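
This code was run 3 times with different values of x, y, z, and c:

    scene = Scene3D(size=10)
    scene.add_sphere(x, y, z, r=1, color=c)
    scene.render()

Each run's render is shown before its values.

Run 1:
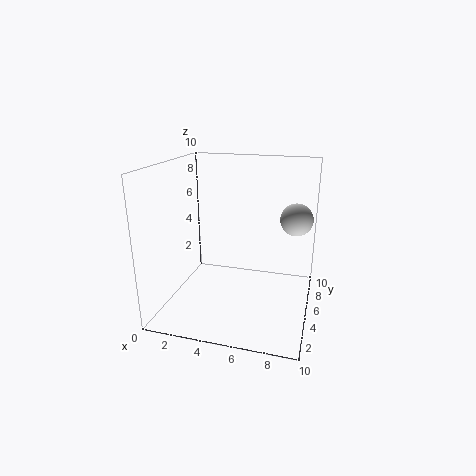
x = 9
y = 4
z = 7
c = 'lightgray'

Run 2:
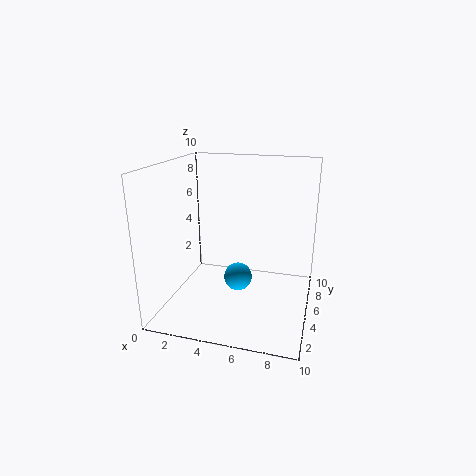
x = 5
y = 5
z = 2
c = 'deepskyblue'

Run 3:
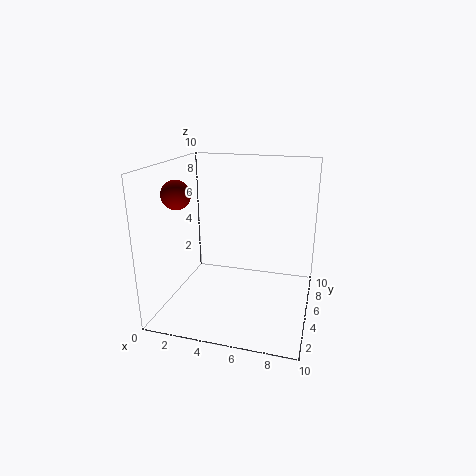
x = 1
y = 4
z = 8
c = 'maroon'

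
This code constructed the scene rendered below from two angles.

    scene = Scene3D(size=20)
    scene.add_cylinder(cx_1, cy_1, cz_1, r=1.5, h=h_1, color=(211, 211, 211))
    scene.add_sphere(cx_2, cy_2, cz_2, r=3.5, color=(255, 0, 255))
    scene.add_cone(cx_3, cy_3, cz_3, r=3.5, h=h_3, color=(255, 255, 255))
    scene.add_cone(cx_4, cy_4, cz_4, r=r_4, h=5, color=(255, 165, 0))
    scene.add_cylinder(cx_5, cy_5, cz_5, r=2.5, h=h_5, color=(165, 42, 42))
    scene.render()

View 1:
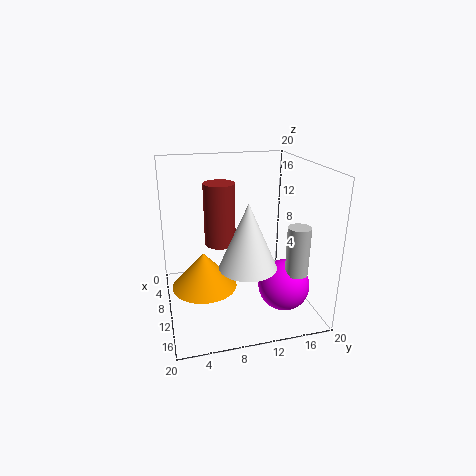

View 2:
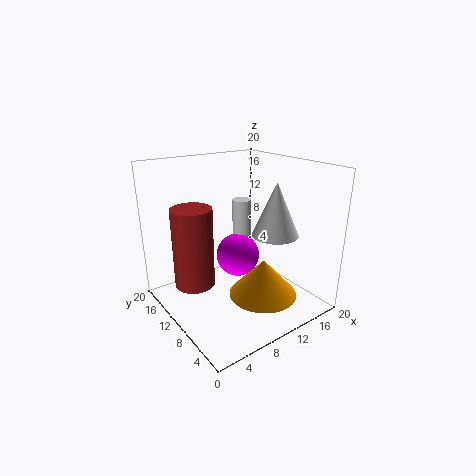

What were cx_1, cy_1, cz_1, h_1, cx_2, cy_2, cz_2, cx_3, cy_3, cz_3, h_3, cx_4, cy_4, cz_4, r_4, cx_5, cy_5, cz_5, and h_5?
cx_1 = 15.5
cy_1 = 16.5
cz_1 = 6.5
h_1 = 6.5
cx_2 = 14
cy_2 = 15.5
cz_2 = 4
cx_3 = 16.5
cy_3 = 9.5
cz_3 = 9
h_3 = 8
cx_4 = 10.5
cy_4 = 5
cz_4 = 3.5
r_4 = 4.5
cx_5 = 2.5
cy_5 = 9
cz_5 = 6
h_5 = 10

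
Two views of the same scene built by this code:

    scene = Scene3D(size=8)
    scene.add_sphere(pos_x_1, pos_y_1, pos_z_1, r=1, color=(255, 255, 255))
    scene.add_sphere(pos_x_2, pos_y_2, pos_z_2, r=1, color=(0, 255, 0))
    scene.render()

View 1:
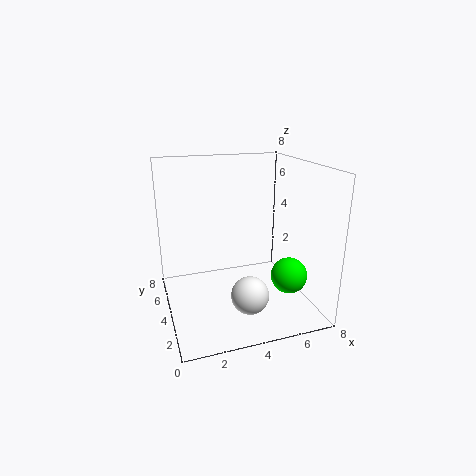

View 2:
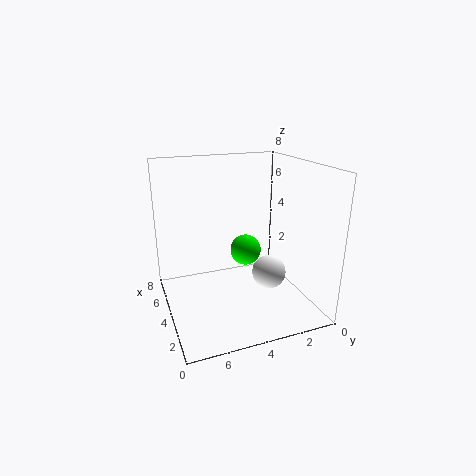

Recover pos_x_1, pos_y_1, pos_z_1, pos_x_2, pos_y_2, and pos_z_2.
pos_x_1 = 4
pos_y_1 = 2
pos_z_1 = 1.5
pos_x_2 = 6.5
pos_y_2 = 2.5
pos_z_2 = 2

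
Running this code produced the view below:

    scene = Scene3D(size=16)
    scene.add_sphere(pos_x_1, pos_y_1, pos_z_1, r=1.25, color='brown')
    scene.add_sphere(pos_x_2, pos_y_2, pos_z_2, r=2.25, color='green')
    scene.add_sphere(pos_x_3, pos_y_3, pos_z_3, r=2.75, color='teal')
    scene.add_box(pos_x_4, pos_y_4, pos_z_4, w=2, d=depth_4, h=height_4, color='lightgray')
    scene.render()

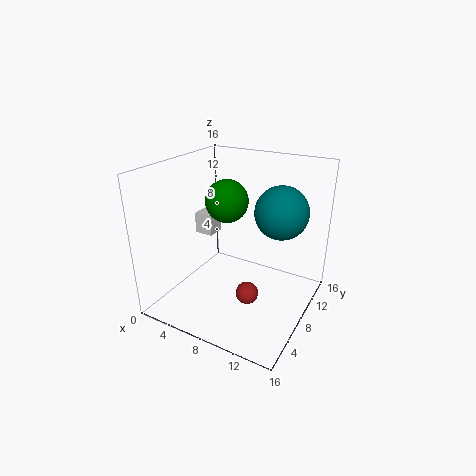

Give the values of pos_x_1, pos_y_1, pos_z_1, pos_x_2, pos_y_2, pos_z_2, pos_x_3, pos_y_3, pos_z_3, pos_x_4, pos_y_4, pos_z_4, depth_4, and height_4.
pos_x_1 = 10; pos_y_1 = 6.5; pos_z_1 = 2.25; pos_x_2 = 7.25; pos_y_2 = 7; pos_z_2 = 12.5; pos_x_3 = 12.75; pos_y_3 = 8.5; pos_z_3 = 11.75; pos_x_4 = 4; pos_y_4 = 5.75; pos_z_4 = 8.75; depth_4 = 2; height_4 = 2.25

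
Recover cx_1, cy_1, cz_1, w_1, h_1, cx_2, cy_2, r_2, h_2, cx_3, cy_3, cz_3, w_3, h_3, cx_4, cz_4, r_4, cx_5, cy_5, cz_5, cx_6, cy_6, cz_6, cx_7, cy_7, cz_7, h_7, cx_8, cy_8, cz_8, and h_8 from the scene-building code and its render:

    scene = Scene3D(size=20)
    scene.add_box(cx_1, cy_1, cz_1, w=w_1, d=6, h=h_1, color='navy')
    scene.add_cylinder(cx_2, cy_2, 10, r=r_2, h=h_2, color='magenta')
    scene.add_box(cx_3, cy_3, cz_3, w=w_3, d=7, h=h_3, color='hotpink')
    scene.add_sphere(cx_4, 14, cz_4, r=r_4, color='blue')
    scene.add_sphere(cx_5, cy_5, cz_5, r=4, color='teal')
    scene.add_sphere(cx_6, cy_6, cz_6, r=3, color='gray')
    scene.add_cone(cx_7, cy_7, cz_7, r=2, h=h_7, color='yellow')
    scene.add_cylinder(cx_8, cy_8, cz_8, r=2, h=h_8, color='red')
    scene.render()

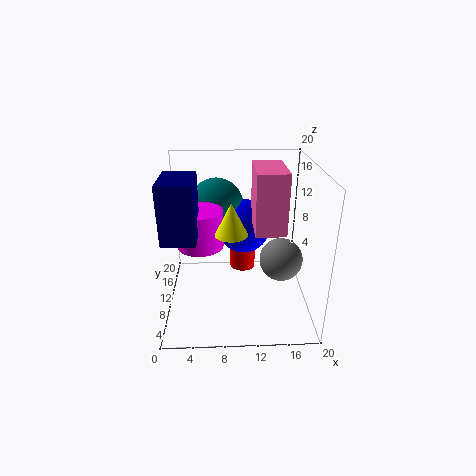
cx_1 = 1, cy_1 = 2, cz_1 = 13, w_1 = 4, h_1 = 7, cx_2 = 5, cy_2 = 8, r_2 = 3, h_2 = 5, cx_3 = 12, cy_3 = 6, cz_3 = 12, w_3 = 4, h_3 = 8, cx_4 = 11, cz_4 = 10, r_4 = 4, cx_5 = 7, cy_5 = 15, cz_5 = 13, cx_6 = 16, cy_6 = 9, cz_6 = 7, cx_7 = 9, cy_7 = 5, cz_7 = 13, h_7 = 4, cx_8 = 11, cy_8 = 16, cz_8 = 2, h_8 = 5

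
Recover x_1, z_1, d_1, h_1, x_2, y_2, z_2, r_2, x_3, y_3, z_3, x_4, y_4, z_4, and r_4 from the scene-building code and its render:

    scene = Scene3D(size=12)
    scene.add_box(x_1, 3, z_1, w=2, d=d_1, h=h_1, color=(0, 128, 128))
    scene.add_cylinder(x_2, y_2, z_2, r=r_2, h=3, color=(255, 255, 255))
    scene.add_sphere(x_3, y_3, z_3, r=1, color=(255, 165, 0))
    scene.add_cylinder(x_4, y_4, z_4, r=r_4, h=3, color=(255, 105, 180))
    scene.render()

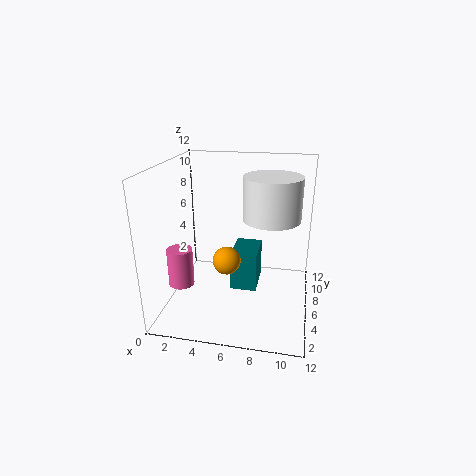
x_1 = 6, z_1 = 3, d_1 = 3, h_1 = 3, x_2 = 9, y_2 = 3, z_2 = 9, r_2 = 2, x_3 = 6, y_3 = 2, z_3 = 6, x_4 = 2, y_4 = 3, z_4 = 3, r_4 = 1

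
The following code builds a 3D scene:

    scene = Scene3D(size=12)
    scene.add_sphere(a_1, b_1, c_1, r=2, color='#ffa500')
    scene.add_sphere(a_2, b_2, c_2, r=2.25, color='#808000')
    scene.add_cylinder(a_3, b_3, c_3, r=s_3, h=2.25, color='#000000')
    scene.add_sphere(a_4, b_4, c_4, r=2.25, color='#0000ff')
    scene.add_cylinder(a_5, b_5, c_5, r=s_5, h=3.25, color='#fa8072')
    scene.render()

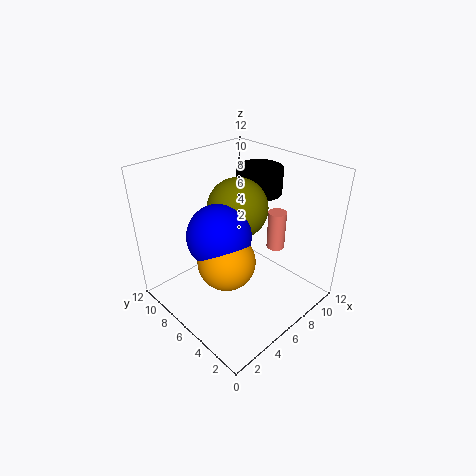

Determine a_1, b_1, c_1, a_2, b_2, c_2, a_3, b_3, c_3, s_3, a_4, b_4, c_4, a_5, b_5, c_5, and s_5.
a_1 = 2.25; b_1 = 3.25; c_1 = 7; a_2 = 5; b_2 = 5; c_2 = 9.5; a_3 = 9.5; b_3 = 7; c_3 = 8.75; s_3 = 2; a_4 = 2.5; b_4 = 4.25; c_4 = 8.5; a_5 = 8.5; b_5 = 4; c_5 = 5; s_5 = 0.75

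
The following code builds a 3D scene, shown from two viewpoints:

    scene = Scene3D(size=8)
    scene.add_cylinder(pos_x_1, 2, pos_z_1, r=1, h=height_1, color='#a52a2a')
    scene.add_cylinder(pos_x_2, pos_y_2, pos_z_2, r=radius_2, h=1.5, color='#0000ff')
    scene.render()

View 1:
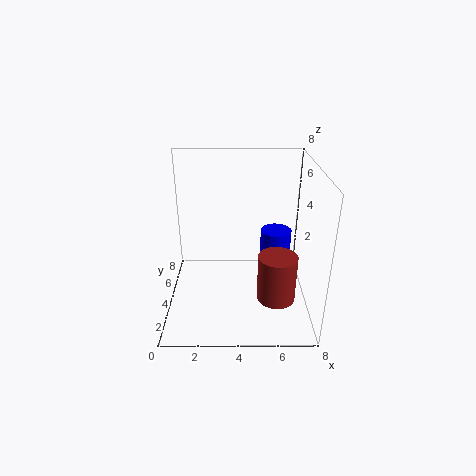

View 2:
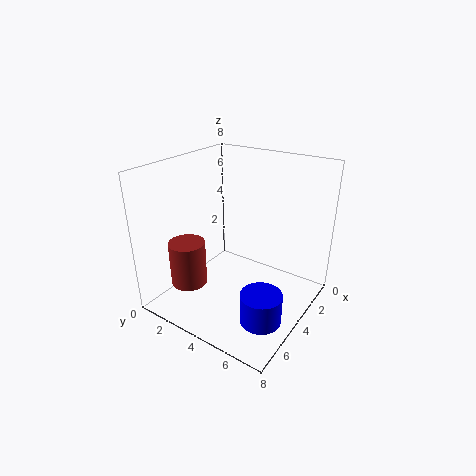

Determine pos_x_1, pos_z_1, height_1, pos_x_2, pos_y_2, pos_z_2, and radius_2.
pos_x_1 = 6, pos_z_1 = 1.5, height_1 = 2.5, pos_x_2 = 6.5, pos_y_2 = 7, pos_z_2 = 1.5, radius_2 = 1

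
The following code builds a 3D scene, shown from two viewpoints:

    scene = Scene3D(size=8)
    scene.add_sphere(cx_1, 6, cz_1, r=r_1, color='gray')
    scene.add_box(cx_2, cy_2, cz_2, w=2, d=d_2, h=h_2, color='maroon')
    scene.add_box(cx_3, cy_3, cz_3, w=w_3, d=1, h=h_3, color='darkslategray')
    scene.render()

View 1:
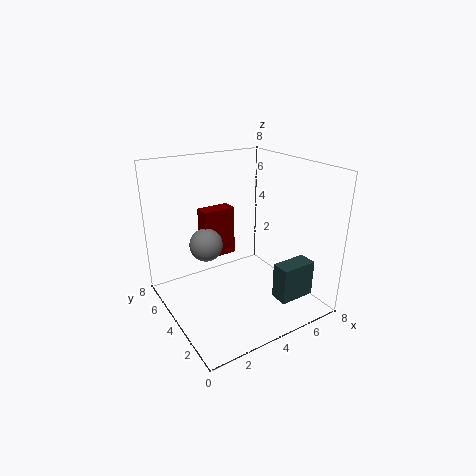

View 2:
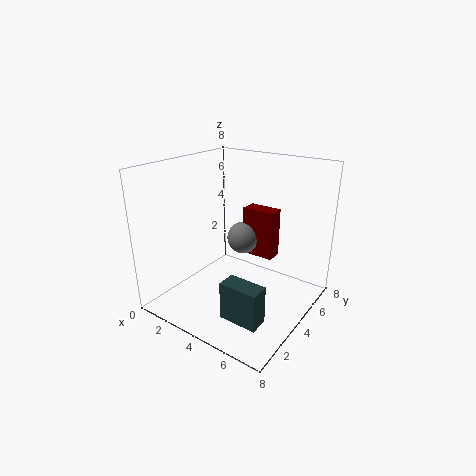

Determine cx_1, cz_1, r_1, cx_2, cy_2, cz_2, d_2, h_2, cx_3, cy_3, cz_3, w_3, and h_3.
cx_1 = 3
cz_1 = 3
r_1 = 1
cx_2 = 3
cy_2 = 6
cz_2 = 2
d_2 = 1
h_2 = 3
cx_3 = 5
cy_3 = 1
cz_3 = 1
w_3 = 2
h_3 = 2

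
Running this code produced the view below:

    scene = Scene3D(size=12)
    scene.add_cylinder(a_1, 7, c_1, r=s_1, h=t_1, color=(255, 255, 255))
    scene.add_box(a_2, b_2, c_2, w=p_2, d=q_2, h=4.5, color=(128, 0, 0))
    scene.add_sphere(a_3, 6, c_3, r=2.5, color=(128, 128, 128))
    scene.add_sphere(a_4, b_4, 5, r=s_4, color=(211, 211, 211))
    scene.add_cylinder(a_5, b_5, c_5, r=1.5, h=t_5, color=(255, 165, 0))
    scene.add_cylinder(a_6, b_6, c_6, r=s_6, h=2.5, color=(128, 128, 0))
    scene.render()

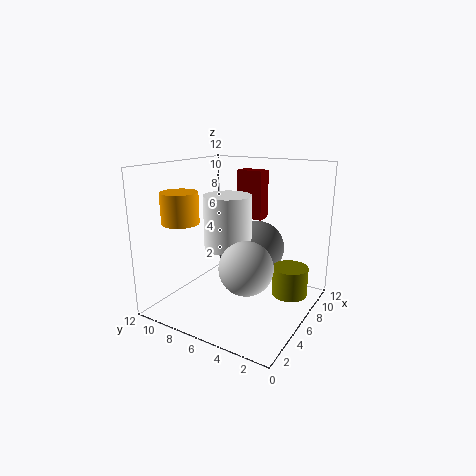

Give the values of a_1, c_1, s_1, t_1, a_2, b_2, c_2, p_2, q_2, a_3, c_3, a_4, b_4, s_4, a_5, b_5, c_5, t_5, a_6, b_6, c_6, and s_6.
a_1 = 6
c_1 = 5
s_1 = 2
t_1 = 4.5
a_2 = 10
b_2 = 6
c_2 = 6.5
p_2 = 1.5
q_2 = 2.5
a_3 = 9.5
c_3 = 4
a_4 = 3
b_4 = 3.5
s_4 = 2
a_5 = 3
b_5 = 9.5
c_5 = 7.5
t_5 = 2.5
a_6 = 8
b_6 = 2
c_6 = 1
s_6 = 1.5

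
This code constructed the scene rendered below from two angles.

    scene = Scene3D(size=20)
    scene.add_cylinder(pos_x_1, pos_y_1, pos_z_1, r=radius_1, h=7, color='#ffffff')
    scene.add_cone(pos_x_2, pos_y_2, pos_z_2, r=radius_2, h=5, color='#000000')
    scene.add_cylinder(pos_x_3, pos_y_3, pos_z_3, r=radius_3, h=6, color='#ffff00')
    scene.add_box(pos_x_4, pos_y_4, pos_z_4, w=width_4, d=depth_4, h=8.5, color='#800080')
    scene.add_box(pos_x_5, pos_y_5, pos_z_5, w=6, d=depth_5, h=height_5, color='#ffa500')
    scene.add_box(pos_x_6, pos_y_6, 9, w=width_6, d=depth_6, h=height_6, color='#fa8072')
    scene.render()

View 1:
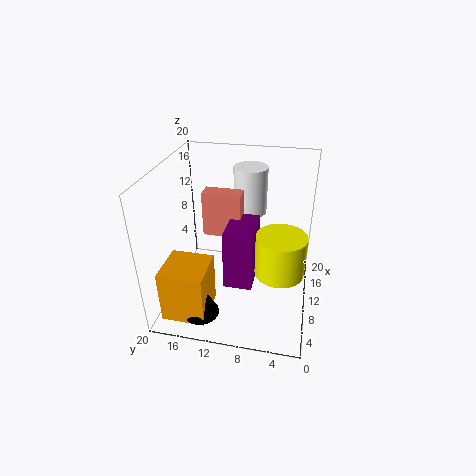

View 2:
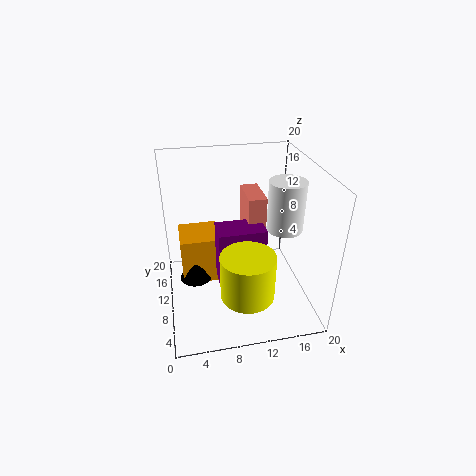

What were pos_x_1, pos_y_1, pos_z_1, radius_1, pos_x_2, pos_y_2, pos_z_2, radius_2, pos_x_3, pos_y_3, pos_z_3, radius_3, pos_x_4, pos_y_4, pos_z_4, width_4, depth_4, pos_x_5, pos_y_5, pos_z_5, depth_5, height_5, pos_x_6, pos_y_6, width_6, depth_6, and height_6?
pos_x_1 = 16.5
pos_y_1 = 9.5
pos_z_1 = 11
radius_1 = 2.5
pos_x_2 = 4
pos_y_2 = 14
pos_z_2 = 1
radius_2 = 2.5
pos_x_3 = 10
pos_y_3 = 4
pos_z_3 = 5
radius_3 = 3.5
pos_x_4 = 7
pos_y_4 = 7.5
pos_z_4 = 3.5
width_4 = 6.5
depth_4 = 4
pos_x_5 = 2
pos_y_5 = 13
pos_z_5 = 0.5
depth_5 = 6
height_5 = 7.5
pos_x_6 = 11.5
pos_y_6 = 10
width_6 = 2.5
depth_6 = 5.5
height_6 = 6.5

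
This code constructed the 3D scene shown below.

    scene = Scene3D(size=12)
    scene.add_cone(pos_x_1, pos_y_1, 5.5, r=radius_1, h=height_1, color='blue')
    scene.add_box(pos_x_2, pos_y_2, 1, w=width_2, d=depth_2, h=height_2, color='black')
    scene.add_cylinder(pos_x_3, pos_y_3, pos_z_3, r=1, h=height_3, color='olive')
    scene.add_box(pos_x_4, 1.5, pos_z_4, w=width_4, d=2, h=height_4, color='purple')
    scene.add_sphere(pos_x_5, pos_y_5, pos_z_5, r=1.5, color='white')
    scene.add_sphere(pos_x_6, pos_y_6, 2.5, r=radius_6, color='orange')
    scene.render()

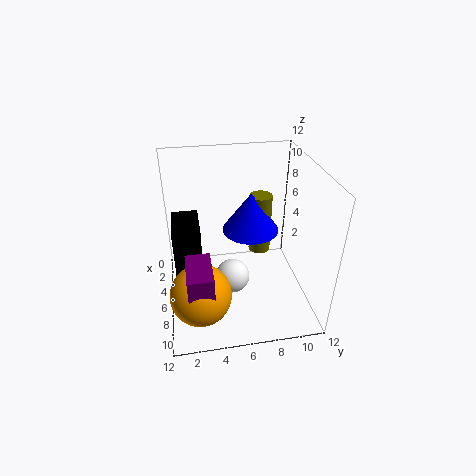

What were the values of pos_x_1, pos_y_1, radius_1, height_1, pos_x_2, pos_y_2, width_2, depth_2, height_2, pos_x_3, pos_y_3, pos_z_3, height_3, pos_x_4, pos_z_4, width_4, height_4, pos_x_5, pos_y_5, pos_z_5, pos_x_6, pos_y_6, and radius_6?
pos_x_1 = 4
pos_y_1 = 7.5
radius_1 = 2.5
height_1 = 3.5
pos_x_2 = 0.5
pos_y_2 = 0.5
width_2 = 4
depth_2 = 2.5
height_2 = 5
pos_x_3 = 3.5
pos_y_3 = 8.5
pos_z_3 = 3
height_3 = 5.5
pos_x_4 = 7
pos_z_4 = 2.5
width_4 = 3.5
height_4 = 3
pos_x_5 = 6
pos_y_5 = 5.5
pos_z_5 = 2
pos_x_6 = 8.5
pos_y_6 = 2.5
radius_6 = 2.5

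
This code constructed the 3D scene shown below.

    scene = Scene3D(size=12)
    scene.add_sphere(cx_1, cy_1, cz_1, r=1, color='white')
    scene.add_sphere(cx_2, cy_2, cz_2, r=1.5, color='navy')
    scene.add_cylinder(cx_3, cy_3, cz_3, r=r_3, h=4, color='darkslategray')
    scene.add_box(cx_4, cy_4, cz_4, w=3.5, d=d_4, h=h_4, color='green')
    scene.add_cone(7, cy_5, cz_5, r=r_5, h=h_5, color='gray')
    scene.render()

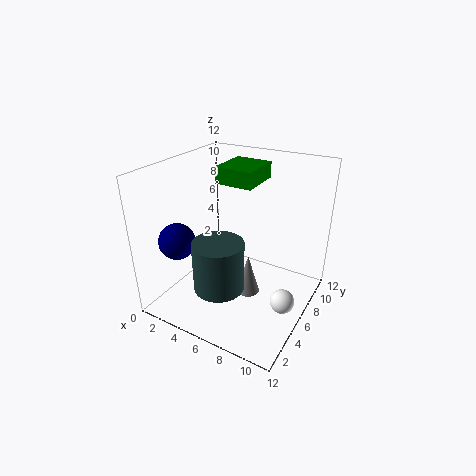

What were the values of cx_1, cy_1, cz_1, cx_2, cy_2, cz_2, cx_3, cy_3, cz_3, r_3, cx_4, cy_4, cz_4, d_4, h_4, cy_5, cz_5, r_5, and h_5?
cx_1 = 10.5, cy_1 = 5.5, cz_1 = 1.5, cx_2 = 2, cy_2 = 3, cz_2 = 6, cx_3 = 6, cy_3 = 3, cz_3 = 3, r_3 = 2, cx_4 = 2.5, cy_4 = 8, cz_4 = 9.5, d_4 = 4, h_4 = 1.5, cy_5 = 6, cz_5 = 1, r_5 = 1, h_5 = 3.5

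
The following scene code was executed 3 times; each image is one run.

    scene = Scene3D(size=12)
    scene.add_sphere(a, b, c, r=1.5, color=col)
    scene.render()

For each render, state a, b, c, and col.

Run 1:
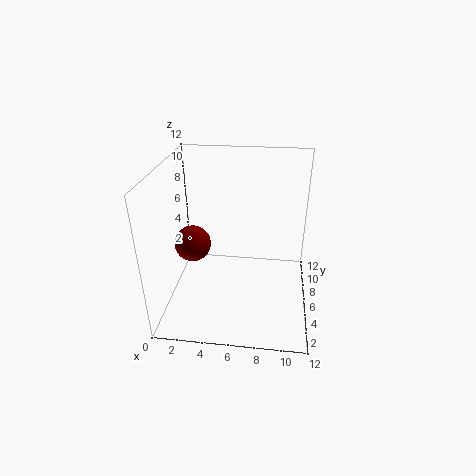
a = 2.25
b = 5.5
c = 5.5
col = 'maroon'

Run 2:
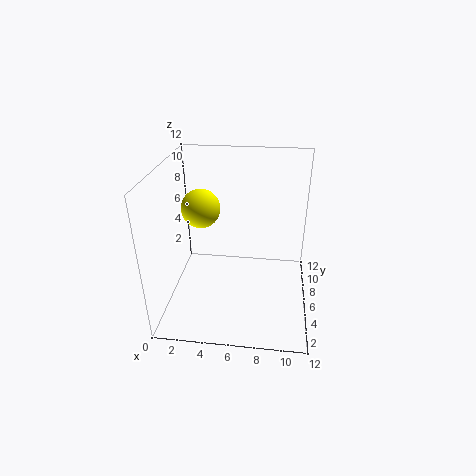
a = 3.25
b = 5
c = 9
col = 'yellow'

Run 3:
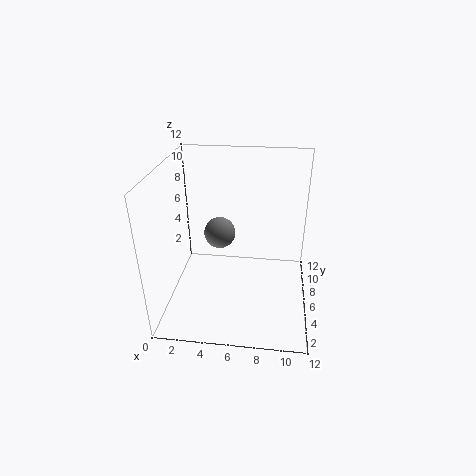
a = 3.75
b = 9.75
c = 4.25
col = 'gray'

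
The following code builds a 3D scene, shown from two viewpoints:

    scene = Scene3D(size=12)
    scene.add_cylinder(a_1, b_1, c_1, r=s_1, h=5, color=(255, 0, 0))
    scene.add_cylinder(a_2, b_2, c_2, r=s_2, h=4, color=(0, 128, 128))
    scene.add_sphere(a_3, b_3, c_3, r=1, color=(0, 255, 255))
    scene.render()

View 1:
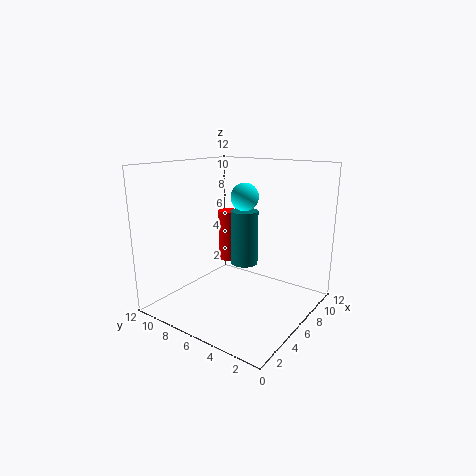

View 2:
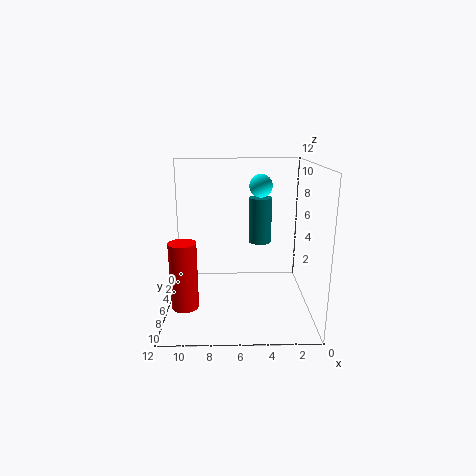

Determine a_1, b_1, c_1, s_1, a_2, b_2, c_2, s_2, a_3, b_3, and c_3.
a_1 = 10; b_1 = 10; c_1 = 2; s_1 = 1; a_2 = 4; b_2 = 4; c_2 = 5; s_2 = 1; a_3 = 4; b_3 = 4; c_3 = 10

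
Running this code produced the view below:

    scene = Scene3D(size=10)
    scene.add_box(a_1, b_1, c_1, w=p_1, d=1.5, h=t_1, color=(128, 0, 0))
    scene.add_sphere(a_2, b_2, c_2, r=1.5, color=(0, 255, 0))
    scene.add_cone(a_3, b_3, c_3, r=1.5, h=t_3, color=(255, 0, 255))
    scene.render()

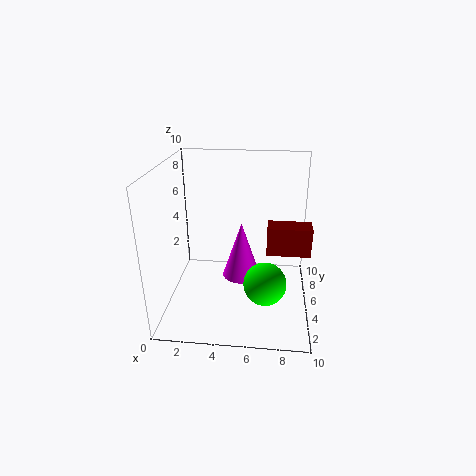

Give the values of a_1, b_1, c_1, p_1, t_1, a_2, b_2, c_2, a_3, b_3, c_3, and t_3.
a_1 = 7, b_1 = 4.5, c_1 = 4, p_1 = 3, t_1 = 2, a_2 = 7, b_2 = 4, c_2 = 2, a_3 = 5, b_3 = 7.5, c_3 = 0.5, t_3 = 4.5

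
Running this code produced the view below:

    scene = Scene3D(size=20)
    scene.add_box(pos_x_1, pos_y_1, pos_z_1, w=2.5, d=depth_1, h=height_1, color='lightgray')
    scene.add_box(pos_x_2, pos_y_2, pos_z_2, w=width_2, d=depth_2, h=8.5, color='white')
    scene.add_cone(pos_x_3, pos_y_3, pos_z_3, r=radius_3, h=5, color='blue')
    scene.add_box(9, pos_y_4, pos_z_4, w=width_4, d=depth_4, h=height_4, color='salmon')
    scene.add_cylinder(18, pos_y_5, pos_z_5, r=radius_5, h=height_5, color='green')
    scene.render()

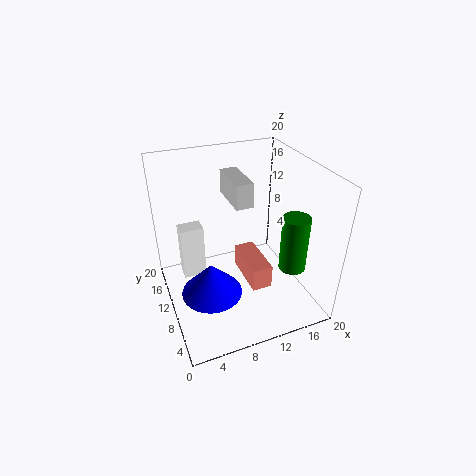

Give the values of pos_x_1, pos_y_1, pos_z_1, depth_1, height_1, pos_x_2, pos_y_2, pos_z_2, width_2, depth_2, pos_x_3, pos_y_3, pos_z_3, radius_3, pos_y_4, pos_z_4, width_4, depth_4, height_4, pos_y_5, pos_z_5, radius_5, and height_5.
pos_x_1 = 10; pos_y_1 = 10.5; pos_z_1 = 14; depth_1 = 6.5; height_1 = 3.5; pos_x_2 = 3; pos_y_2 = 15; pos_z_2 = 1; width_2 = 3.5; depth_2 = 2.5; pos_x_3 = 6; pos_y_3 = 10.5; pos_z_3 = 1; radius_3 = 4.5; pos_y_4 = 2.5; pos_z_4 = 7; width_4 = 2.5; depth_4 = 6; height_4 = 3; pos_y_5 = 8; pos_z_5 = 4; radius_5 = 2; height_5 = 8.5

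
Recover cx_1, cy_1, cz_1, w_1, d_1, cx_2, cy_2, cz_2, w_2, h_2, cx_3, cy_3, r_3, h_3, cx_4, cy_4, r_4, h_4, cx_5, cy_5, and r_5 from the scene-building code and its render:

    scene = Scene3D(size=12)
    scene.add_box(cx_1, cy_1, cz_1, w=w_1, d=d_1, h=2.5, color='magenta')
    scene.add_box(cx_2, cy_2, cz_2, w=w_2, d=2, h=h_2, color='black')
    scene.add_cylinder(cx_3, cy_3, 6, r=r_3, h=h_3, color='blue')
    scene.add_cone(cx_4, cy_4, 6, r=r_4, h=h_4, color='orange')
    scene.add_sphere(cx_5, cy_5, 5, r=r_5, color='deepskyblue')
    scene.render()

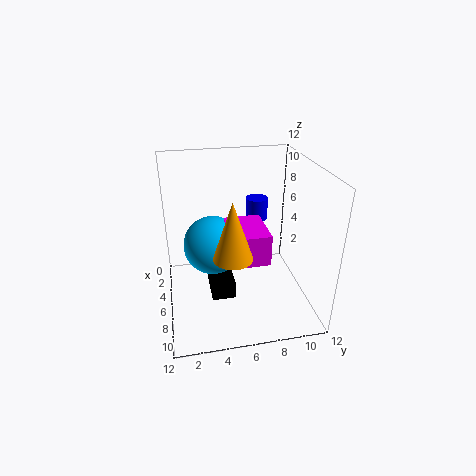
cx_1 = 5; cy_1 = 5; cz_1 = 5; w_1 = 4; d_1 = 3; cx_2 = 4; cy_2 = 3.5; cz_2 = 1; w_2 = 3.5; h_2 = 1.5; cx_3 = 2.5; cy_3 = 8.5; r_3 = 1; h_3 = 2; cx_4 = 9; cy_4 = 5; r_4 = 1.5; h_4 = 4.5; cx_5 = 5; cy_5 = 4; r_5 = 2.5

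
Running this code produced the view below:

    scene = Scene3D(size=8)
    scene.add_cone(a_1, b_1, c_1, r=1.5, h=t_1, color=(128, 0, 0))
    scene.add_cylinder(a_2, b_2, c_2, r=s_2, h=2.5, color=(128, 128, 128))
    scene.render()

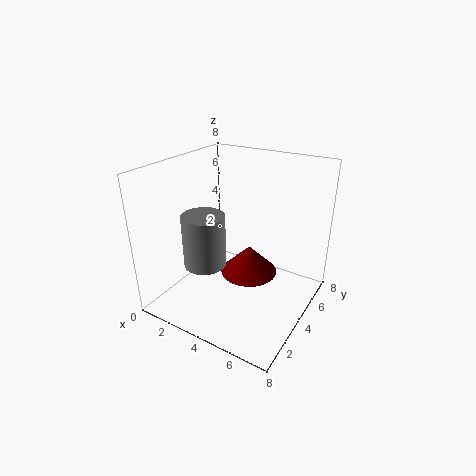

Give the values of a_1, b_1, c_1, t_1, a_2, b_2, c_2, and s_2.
a_1 = 5
b_1 = 3.5
c_1 = 2.5
t_1 = 1.5
a_2 = 4
b_2 = 1
c_2 = 4
s_2 = 1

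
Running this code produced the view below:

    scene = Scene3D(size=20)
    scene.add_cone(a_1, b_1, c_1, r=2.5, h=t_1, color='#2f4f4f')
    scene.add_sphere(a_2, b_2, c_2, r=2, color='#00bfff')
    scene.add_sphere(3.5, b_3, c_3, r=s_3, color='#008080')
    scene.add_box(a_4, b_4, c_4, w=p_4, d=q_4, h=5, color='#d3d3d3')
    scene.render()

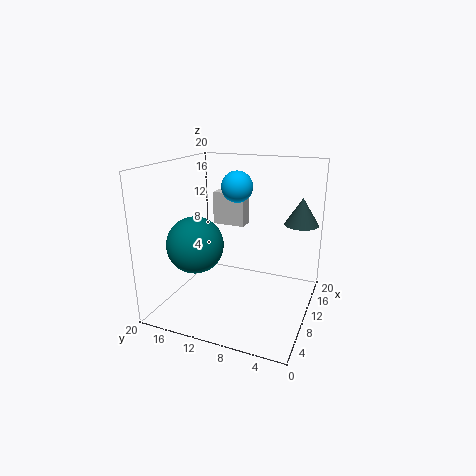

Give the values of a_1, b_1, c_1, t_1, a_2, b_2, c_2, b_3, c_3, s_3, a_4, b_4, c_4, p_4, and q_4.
a_1 = 16
b_1 = 2.5
c_1 = 11
t_1 = 4
a_2 = 8.5
b_2 = 9.5
c_2 = 17.5
b_3 = 13
c_3 = 11
s_3 = 3.5
a_4 = 14.5
b_4 = 11
c_4 = 10
p_4 = 2.5
q_4 = 5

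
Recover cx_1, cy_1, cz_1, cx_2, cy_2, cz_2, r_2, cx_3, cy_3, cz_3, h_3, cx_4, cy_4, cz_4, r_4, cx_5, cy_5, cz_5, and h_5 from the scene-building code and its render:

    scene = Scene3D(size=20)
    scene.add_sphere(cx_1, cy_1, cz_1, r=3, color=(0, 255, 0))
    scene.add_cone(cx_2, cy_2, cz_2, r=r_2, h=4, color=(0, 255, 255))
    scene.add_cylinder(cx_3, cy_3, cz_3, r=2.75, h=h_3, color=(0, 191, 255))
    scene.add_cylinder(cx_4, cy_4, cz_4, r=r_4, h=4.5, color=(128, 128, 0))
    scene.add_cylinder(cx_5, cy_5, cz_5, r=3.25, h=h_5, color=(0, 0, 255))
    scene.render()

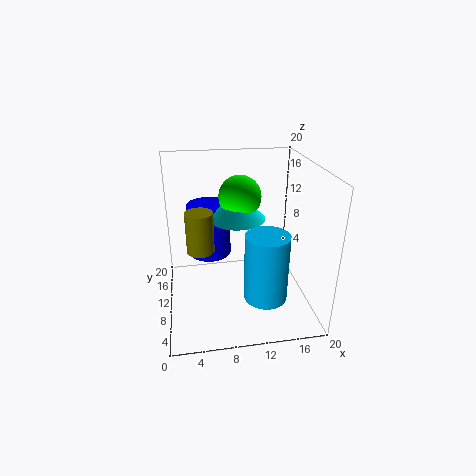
cx_1 = 10.75, cy_1 = 12.75, cz_1 = 15, cx_2 = 10.25, cy_2 = 12.25, cz_2 = 12, r_2 = 4, cx_3 = 12.5, cy_3 = 3.75, cz_3 = 4.5, h_3 = 8.75, cx_4 = 4.5, cy_4 = 2, cz_4 = 13, r_4 = 1.5, cx_5 = 6.5, cy_5 = 15.75, cz_5 = 5, h_5 = 8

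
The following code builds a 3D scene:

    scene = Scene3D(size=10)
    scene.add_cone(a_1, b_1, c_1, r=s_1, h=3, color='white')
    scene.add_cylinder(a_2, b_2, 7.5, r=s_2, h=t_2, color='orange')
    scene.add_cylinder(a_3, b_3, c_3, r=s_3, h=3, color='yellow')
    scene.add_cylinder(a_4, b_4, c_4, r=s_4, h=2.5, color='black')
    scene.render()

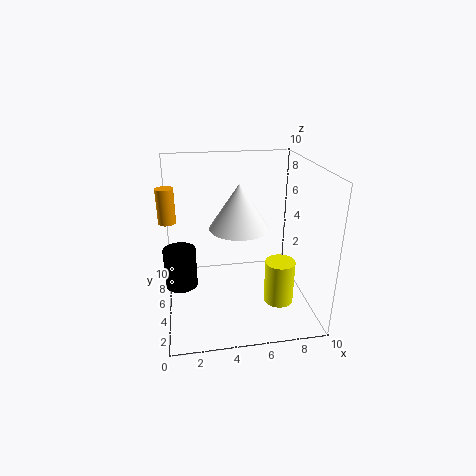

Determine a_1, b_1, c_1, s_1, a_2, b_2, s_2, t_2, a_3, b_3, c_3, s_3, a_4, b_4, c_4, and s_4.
a_1 = 5; b_1 = 4.5; c_1 = 6; s_1 = 2; a_2 = 0.5; b_2 = 2.5; s_2 = 0.5; t_2 = 2; a_3 = 7.5; b_3 = 3; c_3 = 1; s_3 = 1; a_4 = 1; b_4 = 3; c_4 = 3; s_4 = 1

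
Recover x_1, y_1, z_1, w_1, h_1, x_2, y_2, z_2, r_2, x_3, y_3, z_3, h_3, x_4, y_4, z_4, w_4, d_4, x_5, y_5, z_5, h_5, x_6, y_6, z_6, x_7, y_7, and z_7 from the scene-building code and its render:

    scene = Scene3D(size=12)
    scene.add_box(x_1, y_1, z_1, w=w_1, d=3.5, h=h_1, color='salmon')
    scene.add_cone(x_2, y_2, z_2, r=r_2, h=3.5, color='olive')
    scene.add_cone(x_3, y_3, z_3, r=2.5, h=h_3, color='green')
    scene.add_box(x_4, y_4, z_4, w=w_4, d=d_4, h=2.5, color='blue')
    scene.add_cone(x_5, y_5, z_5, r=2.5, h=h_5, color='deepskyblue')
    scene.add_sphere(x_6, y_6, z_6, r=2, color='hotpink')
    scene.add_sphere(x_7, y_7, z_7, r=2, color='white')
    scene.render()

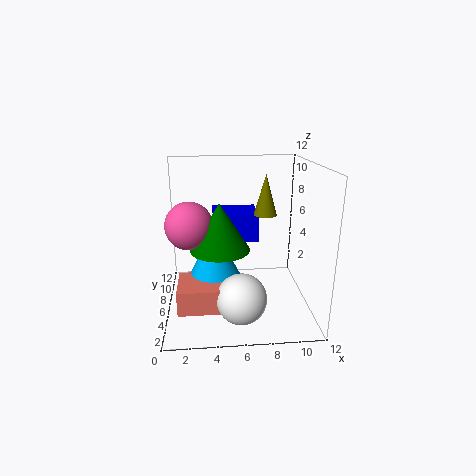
x_1 = 1, y_1 = 2.5, z_1 = 1, w_1 = 4, h_1 = 2, x_2 = 8.5, y_2 = 7.5, z_2 = 7.5, r_2 = 1, x_3 = 4.5, y_3 = 6, z_3 = 5, h_3 = 4, x_4 = 4, y_4 = 7.5, z_4 = 5, w_4 = 4, d_4 = 3.5, x_5 = 4, y_5 = 6, z_5 = 2, h_5 = 5, x_6 = 2, y_6 = 6.5, z_6 = 7, x_7 = 6, y_7 = 3, z_7 = 2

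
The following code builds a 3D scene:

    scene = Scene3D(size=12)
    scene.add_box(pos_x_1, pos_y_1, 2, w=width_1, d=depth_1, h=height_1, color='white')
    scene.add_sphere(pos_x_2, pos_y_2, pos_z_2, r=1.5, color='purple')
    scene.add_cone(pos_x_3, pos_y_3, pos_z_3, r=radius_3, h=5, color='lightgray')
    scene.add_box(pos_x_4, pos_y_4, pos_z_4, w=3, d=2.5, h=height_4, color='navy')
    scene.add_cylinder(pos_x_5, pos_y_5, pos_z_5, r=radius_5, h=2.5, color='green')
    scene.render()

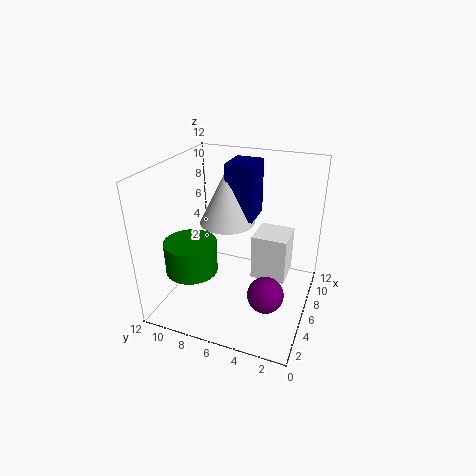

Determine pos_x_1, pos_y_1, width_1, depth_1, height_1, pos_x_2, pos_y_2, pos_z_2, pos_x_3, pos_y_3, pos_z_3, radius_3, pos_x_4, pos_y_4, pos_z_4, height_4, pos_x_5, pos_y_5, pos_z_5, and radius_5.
pos_x_1 = 6.5, pos_y_1 = 2, width_1 = 3, depth_1 = 3, height_1 = 4, pos_x_2 = 4.5, pos_y_2 = 3, pos_z_2 = 2, pos_x_3 = 8.5, pos_y_3 = 8, pos_z_3 = 6, radius_3 = 2.5, pos_x_4 = 8, pos_y_4 = 5.5, pos_z_4 = 6.5, height_4 = 5, pos_x_5 = 2.5, pos_y_5 = 8.5, pos_z_5 = 4.5, radius_5 = 2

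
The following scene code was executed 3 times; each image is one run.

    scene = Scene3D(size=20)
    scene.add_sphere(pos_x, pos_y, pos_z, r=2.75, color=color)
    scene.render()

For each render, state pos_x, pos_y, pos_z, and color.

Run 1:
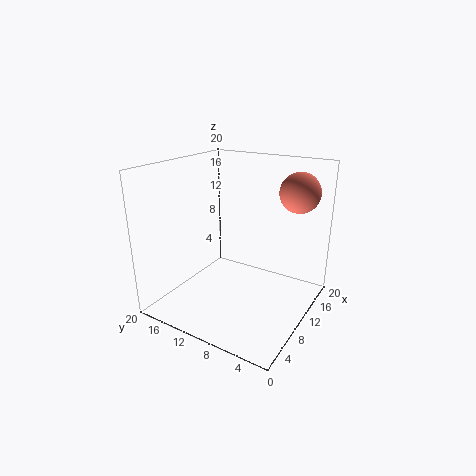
pos_x = 14.75, pos_y = 3.25, pos_z = 16.25, color = 'salmon'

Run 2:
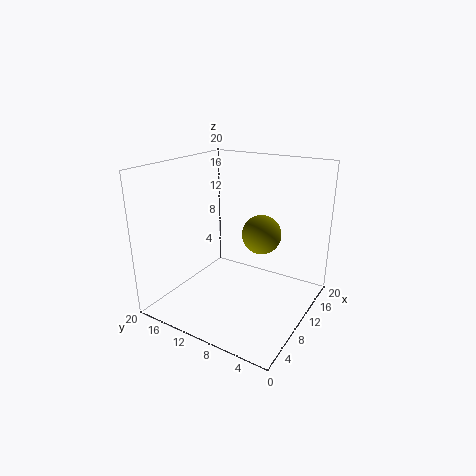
pos_x = 12.25, pos_y = 7.5, pos_z = 10.25, color = 'olive'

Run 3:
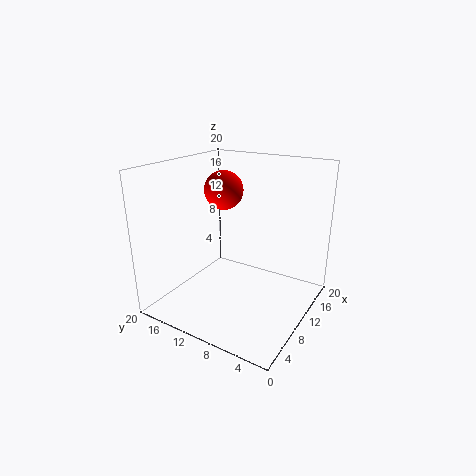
pos_x = 11.5, pos_y = 13.25, pos_z = 16, color = 'red'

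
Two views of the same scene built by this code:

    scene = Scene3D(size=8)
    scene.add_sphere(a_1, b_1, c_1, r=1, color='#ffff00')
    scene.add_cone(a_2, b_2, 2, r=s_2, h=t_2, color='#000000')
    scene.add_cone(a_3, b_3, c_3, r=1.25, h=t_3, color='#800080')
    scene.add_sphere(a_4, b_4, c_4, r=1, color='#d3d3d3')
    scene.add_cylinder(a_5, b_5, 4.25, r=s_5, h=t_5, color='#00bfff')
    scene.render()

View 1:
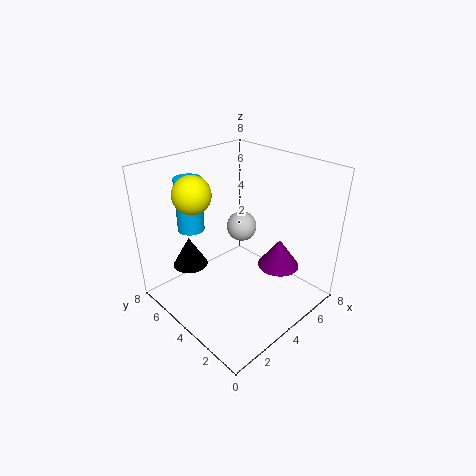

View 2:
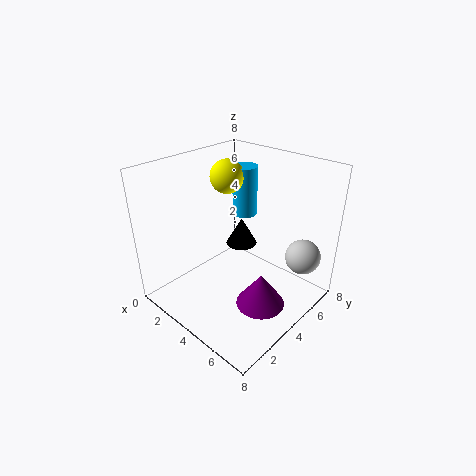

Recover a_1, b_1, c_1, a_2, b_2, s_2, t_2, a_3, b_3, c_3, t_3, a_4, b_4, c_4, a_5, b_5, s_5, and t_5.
a_1 = 2, b_1 = 5.25, c_1 = 6.75, a_2 = 2.25, b_2 = 6.25, s_2 = 1, t_2 = 1.75, a_3 = 6.5, b_3 = 3, c_3 = 1.5, t_3 = 1.75, a_4 = 6.75, b_4 = 6.5, c_4 = 2.75, a_5 = 2.5, b_5 = 6.25, s_5 = 0.75, t_5 = 3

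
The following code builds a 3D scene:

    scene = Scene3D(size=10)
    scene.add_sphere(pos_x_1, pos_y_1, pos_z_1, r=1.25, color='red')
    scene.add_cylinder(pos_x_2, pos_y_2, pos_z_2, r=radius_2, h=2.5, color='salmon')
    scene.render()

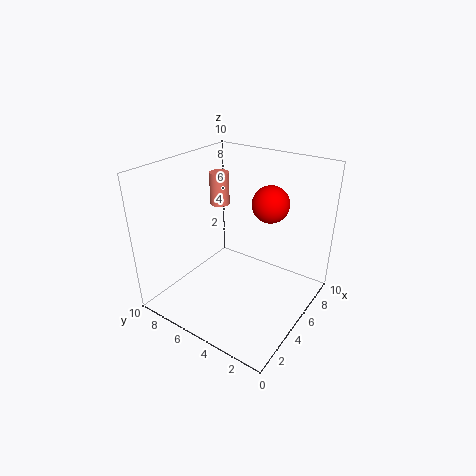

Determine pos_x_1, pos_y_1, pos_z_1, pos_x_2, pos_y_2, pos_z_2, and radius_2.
pos_x_1 = 6.25; pos_y_1 = 3.25; pos_z_1 = 7.5; pos_x_2 = 7.25; pos_y_2 = 8.25; pos_z_2 = 6; radius_2 = 0.75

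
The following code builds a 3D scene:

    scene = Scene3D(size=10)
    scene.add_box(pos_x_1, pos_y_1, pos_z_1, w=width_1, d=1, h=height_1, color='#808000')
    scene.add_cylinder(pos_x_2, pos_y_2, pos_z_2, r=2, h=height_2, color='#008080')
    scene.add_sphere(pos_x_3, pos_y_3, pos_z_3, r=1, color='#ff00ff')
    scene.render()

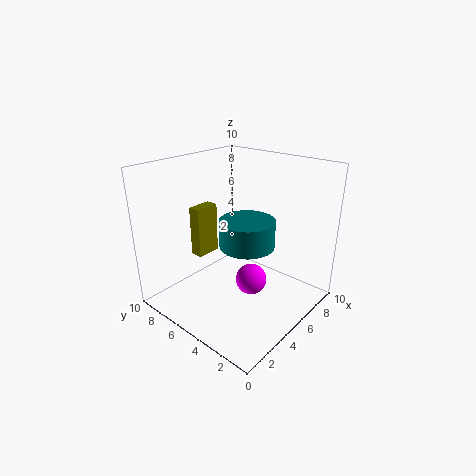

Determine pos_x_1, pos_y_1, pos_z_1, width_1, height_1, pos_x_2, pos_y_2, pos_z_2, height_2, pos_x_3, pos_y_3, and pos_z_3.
pos_x_1 = 5, pos_y_1 = 9, pos_z_1 = 2, width_1 = 2, height_1 = 4, pos_x_2 = 6, pos_y_2 = 5, pos_z_2 = 4, height_2 = 2, pos_x_3 = 4, pos_y_3 = 3, pos_z_3 = 3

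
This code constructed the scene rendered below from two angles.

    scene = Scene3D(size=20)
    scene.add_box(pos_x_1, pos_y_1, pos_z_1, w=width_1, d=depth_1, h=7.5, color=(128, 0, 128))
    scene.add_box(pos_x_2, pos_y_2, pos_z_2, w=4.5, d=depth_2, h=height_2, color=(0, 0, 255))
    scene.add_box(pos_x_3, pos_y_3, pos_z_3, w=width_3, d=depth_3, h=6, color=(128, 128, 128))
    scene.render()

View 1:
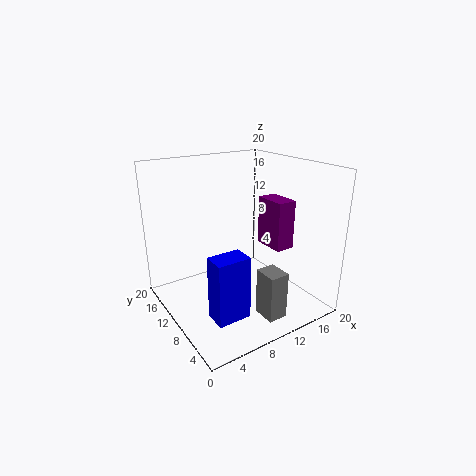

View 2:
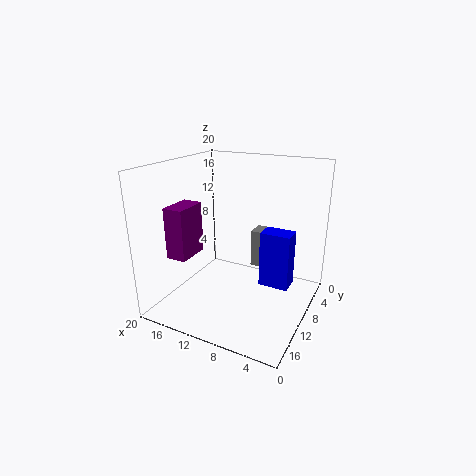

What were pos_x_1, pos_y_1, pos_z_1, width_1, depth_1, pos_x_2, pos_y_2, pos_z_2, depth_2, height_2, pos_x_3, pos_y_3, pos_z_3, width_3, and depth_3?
pos_x_1 = 16.5, pos_y_1 = 9, pos_z_1 = 6.5, width_1 = 3, depth_1 = 5, pos_x_2 = 3.5, pos_y_2 = 4, pos_z_2 = 1.5, depth_2 = 3, height_2 = 8.5, pos_x_3 = 8.5, pos_y_3 = 0.5, pos_z_3 = 2.5, width_3 = 2.5, depth_3 = 3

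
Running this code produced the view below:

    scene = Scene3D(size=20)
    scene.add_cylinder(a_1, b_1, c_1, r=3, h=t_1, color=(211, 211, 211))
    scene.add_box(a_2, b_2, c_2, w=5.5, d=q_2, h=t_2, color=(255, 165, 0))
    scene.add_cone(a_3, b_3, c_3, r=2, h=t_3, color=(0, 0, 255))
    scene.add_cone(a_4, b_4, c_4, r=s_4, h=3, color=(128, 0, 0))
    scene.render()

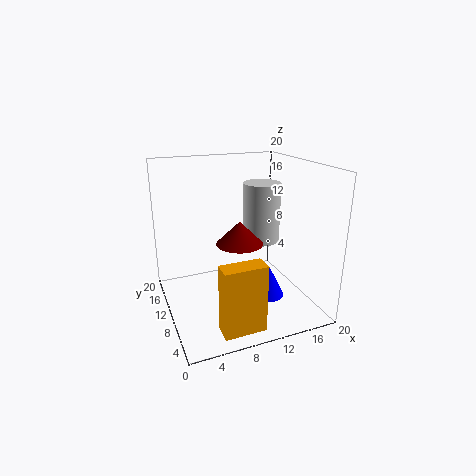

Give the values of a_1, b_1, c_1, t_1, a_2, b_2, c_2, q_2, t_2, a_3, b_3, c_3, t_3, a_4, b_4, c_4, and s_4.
a_1 = 16.5
b_1 = 16
c_1 = 6.5
t_1 = 9.5
a_2 = 5
b_2 = 1.5
c_2 = 0.5
q_2 = 2.5
t_2 = 9
a_3 = 11.5
b_3 = 3.5
c_3 = 4.5
t_3 = 4
a_4 = 9
b_4 = 7
c_4 = 10.5
s_4 = 3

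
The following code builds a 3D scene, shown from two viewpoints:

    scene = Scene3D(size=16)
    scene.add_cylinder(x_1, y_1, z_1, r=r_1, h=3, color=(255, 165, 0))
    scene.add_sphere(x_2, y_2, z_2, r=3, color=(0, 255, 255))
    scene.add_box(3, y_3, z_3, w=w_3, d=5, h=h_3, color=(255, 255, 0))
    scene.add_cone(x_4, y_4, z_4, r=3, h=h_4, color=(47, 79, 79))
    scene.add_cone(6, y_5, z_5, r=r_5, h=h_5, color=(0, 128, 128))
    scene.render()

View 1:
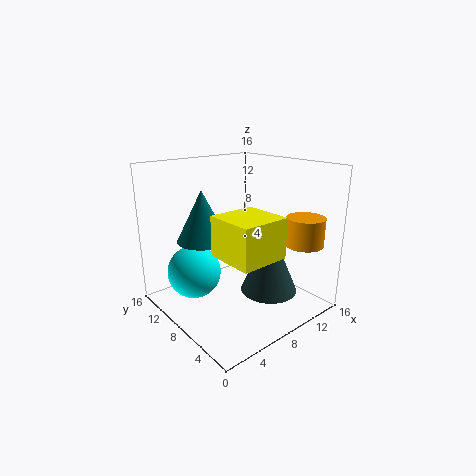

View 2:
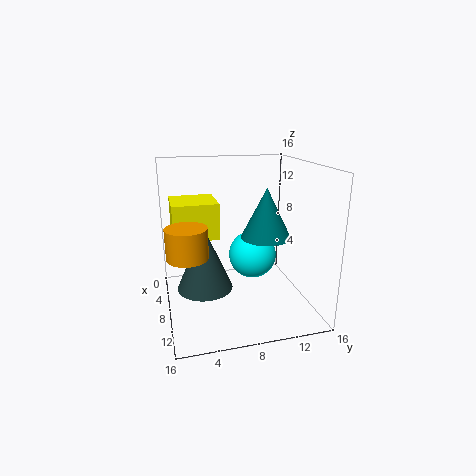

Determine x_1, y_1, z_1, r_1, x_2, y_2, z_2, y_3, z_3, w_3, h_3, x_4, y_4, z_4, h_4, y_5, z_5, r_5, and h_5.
x_1 = 12
y_1 = 2
z_1 = 8
r_1 = 2
x_2 = 4
y_2 = 11
z_2 = 4
y_3 = 1
z_3 = 8
w_3 = 5
h_3 = 4
x_4 = 9
y_4 = 4
z_4 = 3
h_4 = 7
y_5 = 12
z_5 = 7
r_5 = 3
h_5 = 6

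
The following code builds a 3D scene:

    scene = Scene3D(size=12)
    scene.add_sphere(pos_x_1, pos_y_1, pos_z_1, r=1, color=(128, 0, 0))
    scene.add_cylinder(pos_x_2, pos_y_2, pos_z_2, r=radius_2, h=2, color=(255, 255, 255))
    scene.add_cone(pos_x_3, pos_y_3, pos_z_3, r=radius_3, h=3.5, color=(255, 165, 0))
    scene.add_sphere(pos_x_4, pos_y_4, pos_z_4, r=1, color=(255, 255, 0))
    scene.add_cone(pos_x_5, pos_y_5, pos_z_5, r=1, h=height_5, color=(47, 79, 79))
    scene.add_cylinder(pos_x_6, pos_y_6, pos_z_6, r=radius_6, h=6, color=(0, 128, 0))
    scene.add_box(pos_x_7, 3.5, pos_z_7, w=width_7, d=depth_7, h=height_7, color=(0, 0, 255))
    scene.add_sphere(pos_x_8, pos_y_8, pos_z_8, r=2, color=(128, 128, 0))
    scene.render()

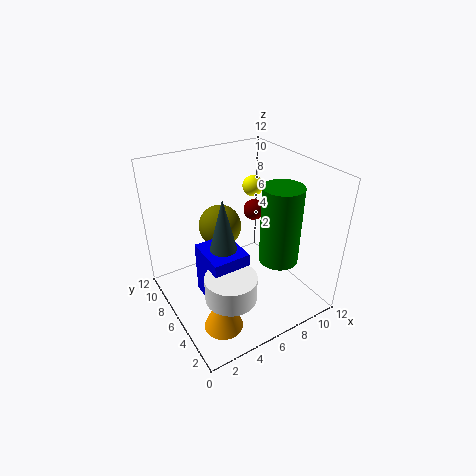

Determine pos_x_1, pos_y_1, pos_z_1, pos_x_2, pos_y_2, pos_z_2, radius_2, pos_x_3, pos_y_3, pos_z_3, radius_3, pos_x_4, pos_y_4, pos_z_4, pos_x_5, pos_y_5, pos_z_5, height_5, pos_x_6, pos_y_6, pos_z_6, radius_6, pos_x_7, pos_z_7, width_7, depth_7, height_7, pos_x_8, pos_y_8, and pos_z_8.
pos_x_1 = 10, pos_y_1 = 9.5, pos_z_1 = 6, pos_x_2 = 3.5, pos_y_2 = 3, pos_z_2 = 3, radius_2 = 2, pos_x_3 = 2.5, pos_y_3 = 2.5, pos_z_3 = 1, radius_3 = 1.5, pos_x_4 = 10.5, pos_y_4 = 10.5, pos_z_4 = 8, pos_x_5 = 3.5, pos_y_5 = 4, pos_z_5 = 7, height_5 = 4, pos_x_6 = 7.5, pos_y_6 = 2.5, pos_z_6 = 5.5, radius_6 = 1.5, pos_x_7 = 2.5, pos_z_7 = 1.5, width_7 = 3, depth_7 = 3.5, height_7 = 4.5, pos_x_8 = 6.5, pos_y_8 = 10, pos_z_8 = 5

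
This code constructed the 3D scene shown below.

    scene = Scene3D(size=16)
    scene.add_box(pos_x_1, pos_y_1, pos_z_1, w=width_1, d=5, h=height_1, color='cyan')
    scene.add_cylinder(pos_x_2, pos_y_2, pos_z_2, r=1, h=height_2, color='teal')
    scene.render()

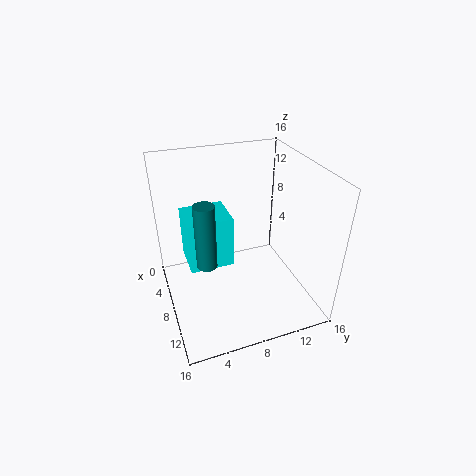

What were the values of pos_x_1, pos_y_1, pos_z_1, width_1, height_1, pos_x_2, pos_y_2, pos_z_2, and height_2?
pos_x_1 = 3.5
pos_y_1 = 2.5
pos_z_1 = 4.5
width_1 = 4.5
height_1 = 6
pos_x_2 = 11.5
pos_y_2 = 3.5
pos_z_2 = 8
height_2 = 6.5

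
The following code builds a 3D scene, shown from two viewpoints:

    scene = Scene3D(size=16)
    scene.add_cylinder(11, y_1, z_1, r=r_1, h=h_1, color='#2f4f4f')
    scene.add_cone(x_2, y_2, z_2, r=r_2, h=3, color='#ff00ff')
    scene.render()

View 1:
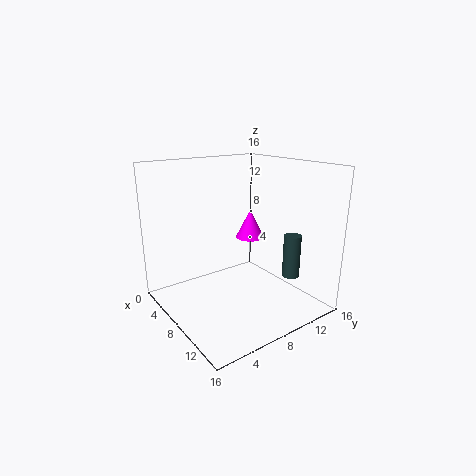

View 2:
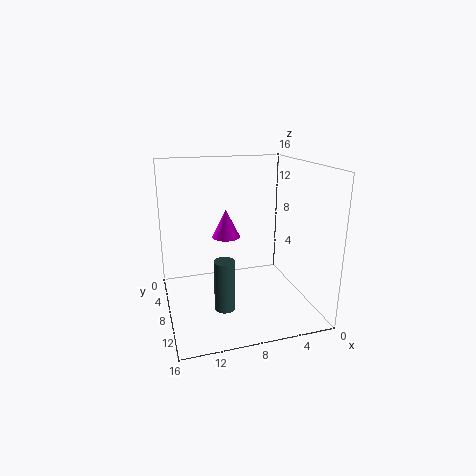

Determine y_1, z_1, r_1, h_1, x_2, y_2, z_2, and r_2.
y_1 = 13.5; z_1 = 3; r_1 = 1; h_1 = 5; x_2 = 9.5; y_2 = 8.5; z_2 = 8.5; r_2 = 1.5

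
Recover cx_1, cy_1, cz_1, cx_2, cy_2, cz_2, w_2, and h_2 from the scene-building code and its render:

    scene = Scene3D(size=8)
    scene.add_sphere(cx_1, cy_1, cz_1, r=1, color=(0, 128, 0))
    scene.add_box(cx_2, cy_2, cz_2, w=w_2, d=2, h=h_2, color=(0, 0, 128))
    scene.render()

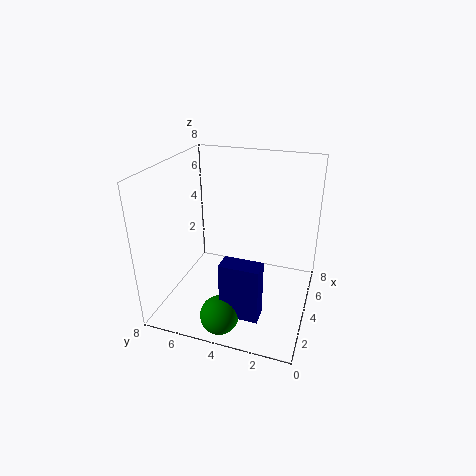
cx_1 = 1
cy_1 = 4
cz_1 = 1
cx_2 = 1
cy_2 = 2
cz_2 = 1
w_2 = 1
h_2 = 3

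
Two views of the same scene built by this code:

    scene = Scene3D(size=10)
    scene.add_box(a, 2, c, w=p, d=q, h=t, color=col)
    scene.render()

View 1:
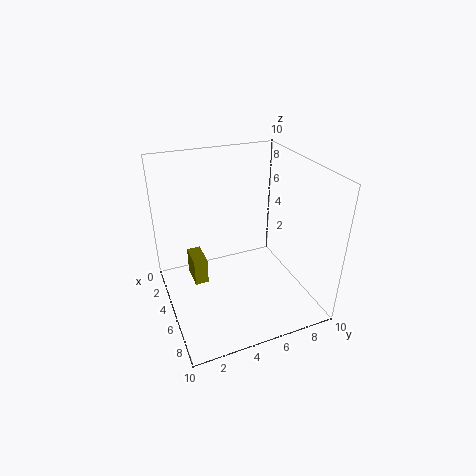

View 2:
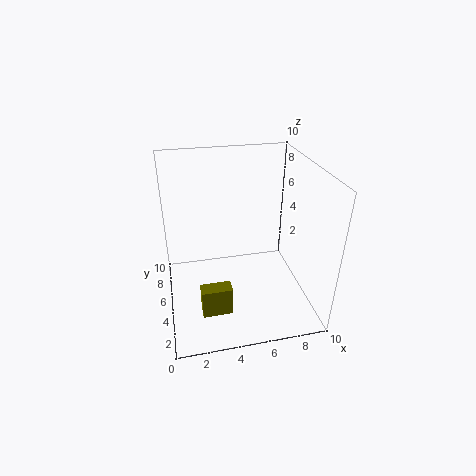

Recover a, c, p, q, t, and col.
a = 2
c = 1
p = 2
q = 1
t = 2
col = 'olive'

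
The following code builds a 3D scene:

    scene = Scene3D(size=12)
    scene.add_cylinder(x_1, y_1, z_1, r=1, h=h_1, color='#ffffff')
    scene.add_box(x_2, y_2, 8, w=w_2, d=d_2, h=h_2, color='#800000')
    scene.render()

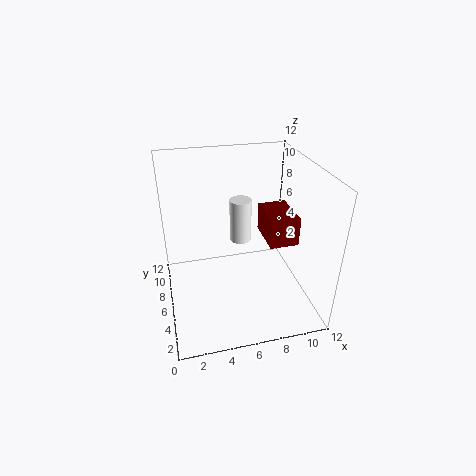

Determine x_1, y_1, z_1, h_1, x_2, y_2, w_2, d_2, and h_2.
x_1 = 7, y_1 = 9, z_1 = 4, h_1 = 4, x_2 = 7, y_2 = 1, w_2 = 2, d_2 = 3, h_2 = 2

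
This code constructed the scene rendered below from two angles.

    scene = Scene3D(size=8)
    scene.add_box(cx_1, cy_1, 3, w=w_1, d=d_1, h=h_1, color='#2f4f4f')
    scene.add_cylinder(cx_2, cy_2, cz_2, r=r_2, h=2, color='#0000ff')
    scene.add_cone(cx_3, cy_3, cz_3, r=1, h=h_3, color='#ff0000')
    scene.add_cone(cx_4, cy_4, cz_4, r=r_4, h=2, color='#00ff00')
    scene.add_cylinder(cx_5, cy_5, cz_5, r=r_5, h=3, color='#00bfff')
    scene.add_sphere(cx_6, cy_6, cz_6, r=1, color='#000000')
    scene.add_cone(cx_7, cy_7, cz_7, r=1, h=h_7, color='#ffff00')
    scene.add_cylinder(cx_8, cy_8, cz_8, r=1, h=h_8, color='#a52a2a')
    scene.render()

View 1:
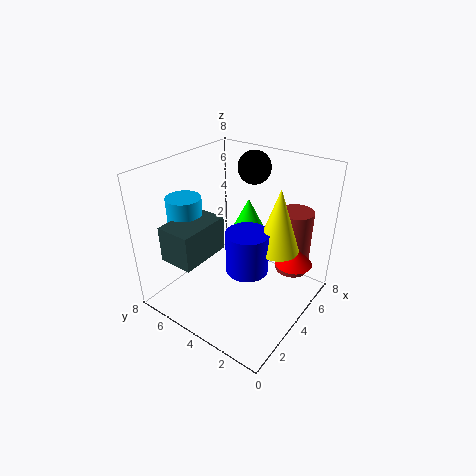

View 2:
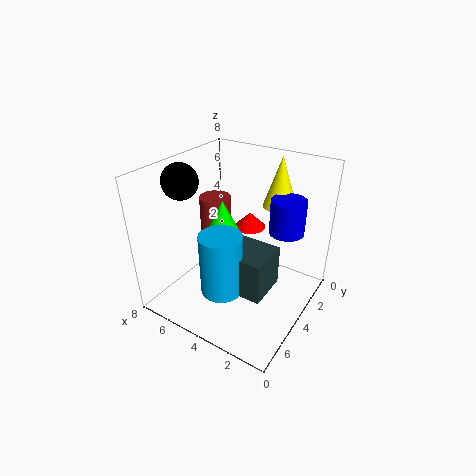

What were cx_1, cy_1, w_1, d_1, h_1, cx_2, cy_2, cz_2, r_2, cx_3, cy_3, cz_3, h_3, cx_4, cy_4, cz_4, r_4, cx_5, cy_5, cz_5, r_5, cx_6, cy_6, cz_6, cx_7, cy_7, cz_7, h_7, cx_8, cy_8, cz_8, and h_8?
cx_1 = 1, cy_1 = 5, w_1 = 3, d_1 = 2, h_1 = 2, cx_2 = 2, cy_2 = 2, cz_2 = 4, r_2 = 1, cx_3 = 5, cy_3 = 1, cz_3 = 3, h_3 = 1, cx_4 = 5, cy_4 = 4, cz_4 = 4, r_4 = 1, cx_5 = 3, cy_5 = 7, cz_5 = 3, r_5 = 1, cx_6 = 7, cy_6 = 5, cz_6 = 7, cx_7 = 3, cy_7 = 1, cz_7 = 5, h_7 = 3, cx_8 = 7, cy_8 = 2, cz_8 = 1, h_8 = 4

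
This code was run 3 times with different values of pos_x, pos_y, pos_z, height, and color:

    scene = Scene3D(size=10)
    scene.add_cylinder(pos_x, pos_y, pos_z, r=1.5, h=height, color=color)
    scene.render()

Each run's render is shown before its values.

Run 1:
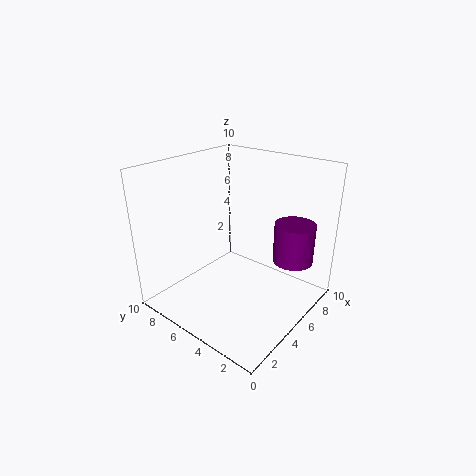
pos_x = 8.5
pos_y = 2.5
pos_z = 2.5
height = 3
color = 'purple'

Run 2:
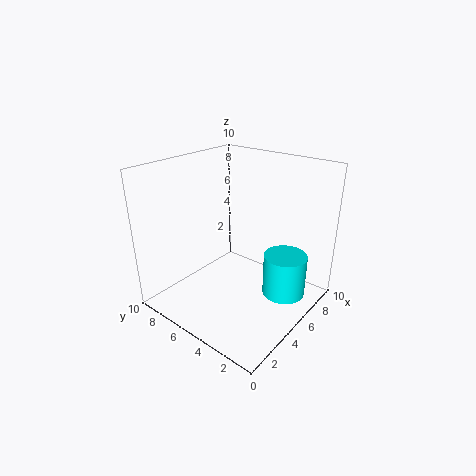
pos_x = 6.5
pos_y = 2
pos_z = 1
height = 3
color = 'cyan'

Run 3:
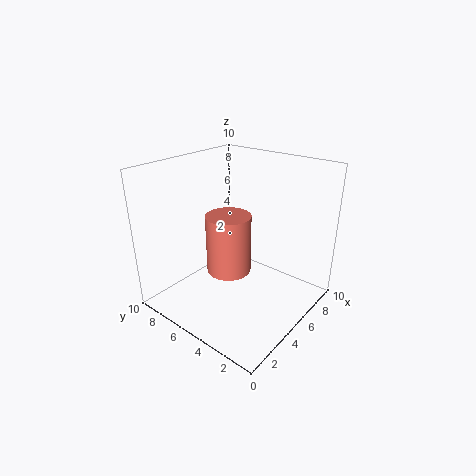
pos_x = 4
pos_y = 5
pos_z = 3
height = 4
color = 'salmon'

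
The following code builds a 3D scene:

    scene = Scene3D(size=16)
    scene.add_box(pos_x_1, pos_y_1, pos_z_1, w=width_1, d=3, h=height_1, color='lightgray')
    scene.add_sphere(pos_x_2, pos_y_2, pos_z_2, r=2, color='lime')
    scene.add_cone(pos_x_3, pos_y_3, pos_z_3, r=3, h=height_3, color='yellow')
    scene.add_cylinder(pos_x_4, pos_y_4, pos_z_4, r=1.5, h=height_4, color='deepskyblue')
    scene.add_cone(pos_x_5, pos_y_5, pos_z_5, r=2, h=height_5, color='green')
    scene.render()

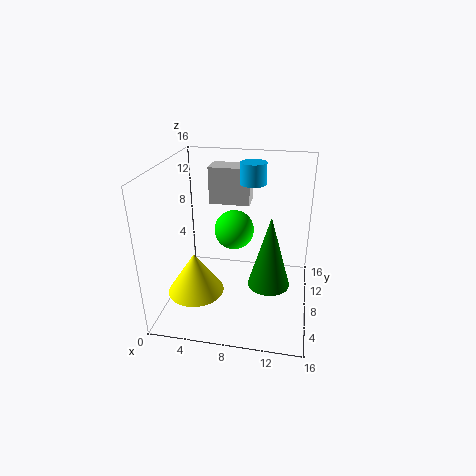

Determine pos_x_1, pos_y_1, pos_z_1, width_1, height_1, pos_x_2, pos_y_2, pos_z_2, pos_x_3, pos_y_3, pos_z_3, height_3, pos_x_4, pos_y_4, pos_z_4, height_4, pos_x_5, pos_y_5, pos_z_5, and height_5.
pos_x_1 = 3.5; pos_y_1 = 12.5; pos_z_1 = 10; width_1 = 5; height_1 = 4.5; pos_x_2 = 8; pos_y_2 = 6; pos_z_2 = 10; pos_x_3 = 4; pos_y_3 = 4.5; pos_z_3 = 3; height_3 = 4.5; pos_x_4 = 9; pos_y_4 = 12; pos_z_4 = 13; height_4 = 2.5; pos_x_5 = 12; pos_y_5 = 3; pos_z_5 = 6; height_5 = 7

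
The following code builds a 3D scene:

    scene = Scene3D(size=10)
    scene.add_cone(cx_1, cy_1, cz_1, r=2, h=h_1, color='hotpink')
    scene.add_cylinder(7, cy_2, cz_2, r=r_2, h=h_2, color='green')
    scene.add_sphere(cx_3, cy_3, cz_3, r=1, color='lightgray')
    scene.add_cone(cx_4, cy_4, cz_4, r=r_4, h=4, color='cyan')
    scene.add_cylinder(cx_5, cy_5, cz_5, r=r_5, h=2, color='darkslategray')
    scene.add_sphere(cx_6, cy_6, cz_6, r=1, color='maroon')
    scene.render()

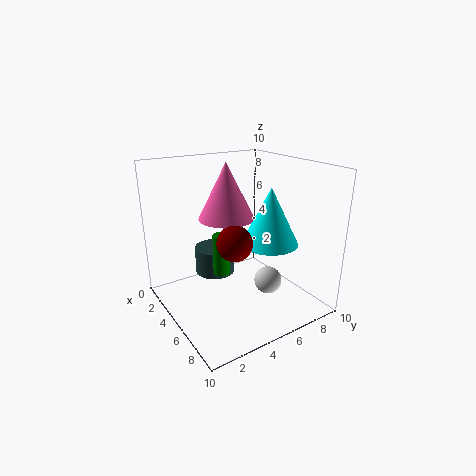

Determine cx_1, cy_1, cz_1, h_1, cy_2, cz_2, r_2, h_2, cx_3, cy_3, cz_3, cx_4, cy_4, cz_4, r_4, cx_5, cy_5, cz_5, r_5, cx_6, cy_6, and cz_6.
cx_1 = 3.5, cy_1 = 5, cz_1 = 6, h_1 = 4, cy_2 = 2.5, cz_2 = 4, r_2 = 0.5, h_2 = 2.5, cx_3 = 6, cy_3 = 7, cz_3 = 1.5, cx_4 = 6, cy_4 = 7, cz_4 = 4.5, r_4 = 2, cx_5 = 2.5, cy_5 = 4.5, cz_5 = 1.5, r_5 = 1.5, cx_6 = 8.5, cy_6 = 2.5, cz_6 = 6.5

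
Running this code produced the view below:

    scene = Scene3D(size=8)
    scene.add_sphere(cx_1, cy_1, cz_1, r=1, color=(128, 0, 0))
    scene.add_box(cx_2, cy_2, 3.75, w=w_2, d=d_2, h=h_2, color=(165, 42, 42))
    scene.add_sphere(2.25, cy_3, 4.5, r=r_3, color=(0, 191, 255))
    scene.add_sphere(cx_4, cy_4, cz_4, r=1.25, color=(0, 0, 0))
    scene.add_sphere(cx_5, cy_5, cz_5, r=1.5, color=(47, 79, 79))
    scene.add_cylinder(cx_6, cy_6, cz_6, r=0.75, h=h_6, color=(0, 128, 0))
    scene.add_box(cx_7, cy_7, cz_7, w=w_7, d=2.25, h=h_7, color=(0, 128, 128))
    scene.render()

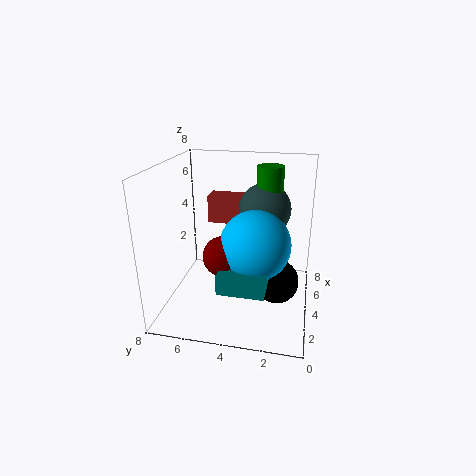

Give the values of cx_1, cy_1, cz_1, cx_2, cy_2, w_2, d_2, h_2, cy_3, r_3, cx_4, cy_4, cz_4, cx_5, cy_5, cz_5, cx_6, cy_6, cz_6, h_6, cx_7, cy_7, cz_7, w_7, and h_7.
cx_1 = 1.75; cy_1 = 4.25; cz_1 = 4; cx_2 = 6.5; cy_2 = 4.25; w_2 = 1.25; d_2 = 2.25; h_2 = 1.75; cy_3 = 2.75; r_3 = 1.75; cx_4 = 4; cy_4 = 1.75; cz_4 = 1.5; cx_5 = 5.5; cy_5 = 2.75; cz_5 = 5.25; cx_6 = 5.5; cy_6 = 2.5; cz_6 = 5.75; h_6 = 2; cx_7 = 0.25; cy_7 = 2; cz_7 = 2.75; w_7 = 2.25; h_7 = 1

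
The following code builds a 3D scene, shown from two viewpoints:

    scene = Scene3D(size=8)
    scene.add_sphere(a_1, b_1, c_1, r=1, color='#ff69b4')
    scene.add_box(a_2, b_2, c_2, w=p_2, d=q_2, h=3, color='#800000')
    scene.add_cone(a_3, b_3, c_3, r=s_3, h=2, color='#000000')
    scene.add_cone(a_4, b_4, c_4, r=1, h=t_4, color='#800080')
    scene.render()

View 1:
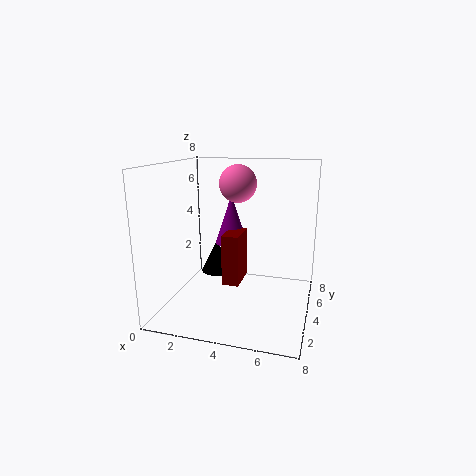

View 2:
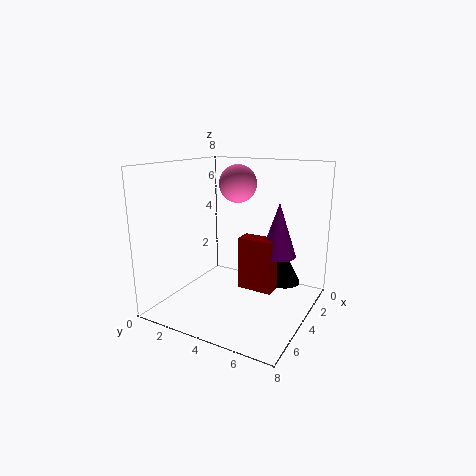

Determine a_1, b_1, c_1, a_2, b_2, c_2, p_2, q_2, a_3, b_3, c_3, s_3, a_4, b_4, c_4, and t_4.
a_1 = 4, b_1 = 4, c_1 = 7, a_2 = 3, b_2 = 4, c_2 = 1, p_2 = 1, q_2 = 2, a_3 = 2, b_3 = 6, c_3 = 1, s_3 = 1, a_4 = 3, b_4 = 6, c_4 = 3, t_4 = 3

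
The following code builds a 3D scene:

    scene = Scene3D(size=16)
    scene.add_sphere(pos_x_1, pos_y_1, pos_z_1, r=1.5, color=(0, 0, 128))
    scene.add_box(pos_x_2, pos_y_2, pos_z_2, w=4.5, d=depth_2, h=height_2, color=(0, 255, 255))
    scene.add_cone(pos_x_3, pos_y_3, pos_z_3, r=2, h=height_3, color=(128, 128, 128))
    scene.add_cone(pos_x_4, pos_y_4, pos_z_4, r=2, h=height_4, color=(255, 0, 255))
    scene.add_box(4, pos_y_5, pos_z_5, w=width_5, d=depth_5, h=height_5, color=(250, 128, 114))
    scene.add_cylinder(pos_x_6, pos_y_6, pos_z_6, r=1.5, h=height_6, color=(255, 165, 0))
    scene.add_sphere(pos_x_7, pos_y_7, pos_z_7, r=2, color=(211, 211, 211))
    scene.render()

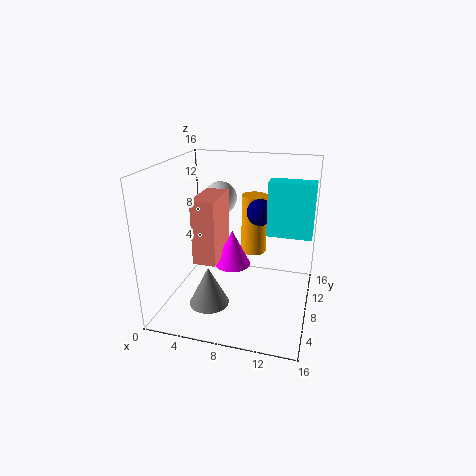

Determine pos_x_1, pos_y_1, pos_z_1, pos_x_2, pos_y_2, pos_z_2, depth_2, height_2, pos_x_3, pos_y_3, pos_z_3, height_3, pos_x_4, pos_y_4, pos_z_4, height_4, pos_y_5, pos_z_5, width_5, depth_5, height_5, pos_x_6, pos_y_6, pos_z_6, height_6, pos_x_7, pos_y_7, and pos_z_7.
pos_x_1 = 10, pos_y_1 = 10, pos_z_1 = 10.5, pos_x_2 = 11.5, pos_y_2 = 6, pos_z_2 = 9.5, depth_2 = 2, height_2 = 5.5, pos_x_3 = 6.5, pos_y_3 = 2.5, pos_z_3 = 3, height_3 = 4, pos_x_4 = 7.5, pos_y_4 = 7.5, pos_z_4 = 5, height_4 = 4, pos_y_5 = 4.5, pos_z_5 = 6, width_5 = 2.5, depth_5 = 5, height_5 = 7, pos_x_6 = 9, pos_y_6 = 11.5, pos_z_6 = 5, height_6 = 7, pos_x_7 = 4.5, pos_y_7 = 12.5, pos_z_7 = 11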